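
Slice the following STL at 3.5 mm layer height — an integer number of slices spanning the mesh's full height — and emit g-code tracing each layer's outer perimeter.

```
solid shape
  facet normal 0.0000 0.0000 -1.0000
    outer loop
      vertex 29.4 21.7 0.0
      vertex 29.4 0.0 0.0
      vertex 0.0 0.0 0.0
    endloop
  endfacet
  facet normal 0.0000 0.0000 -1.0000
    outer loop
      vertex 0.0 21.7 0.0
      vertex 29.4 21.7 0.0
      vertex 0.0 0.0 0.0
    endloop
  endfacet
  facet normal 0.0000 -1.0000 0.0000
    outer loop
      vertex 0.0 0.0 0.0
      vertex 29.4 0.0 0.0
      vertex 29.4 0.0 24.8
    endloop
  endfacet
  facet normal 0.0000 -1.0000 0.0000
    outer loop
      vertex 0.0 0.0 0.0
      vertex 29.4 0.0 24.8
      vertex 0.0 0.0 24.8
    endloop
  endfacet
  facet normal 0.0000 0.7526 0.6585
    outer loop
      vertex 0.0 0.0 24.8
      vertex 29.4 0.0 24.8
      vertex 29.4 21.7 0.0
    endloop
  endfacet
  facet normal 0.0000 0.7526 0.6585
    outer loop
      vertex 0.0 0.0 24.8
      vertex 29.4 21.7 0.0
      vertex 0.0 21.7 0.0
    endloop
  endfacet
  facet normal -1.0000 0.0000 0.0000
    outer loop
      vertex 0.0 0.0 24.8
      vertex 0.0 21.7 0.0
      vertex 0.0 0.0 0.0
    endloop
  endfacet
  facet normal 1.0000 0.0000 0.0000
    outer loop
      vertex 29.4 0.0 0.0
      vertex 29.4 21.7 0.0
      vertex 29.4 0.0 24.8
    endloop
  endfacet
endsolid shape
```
; perimeter-only toolpath
G21 ; units = mm
G90 ; absolute positioning
G28 ; home
; layer 1
G0 Z3.5
G0 X0.0 Y0.0
G1 X29.4 Y0.0
G1 X29.4 Y18.6
G1 X0.0 Y18.6
G1 X0.0 Y0.0
; layer 2
G0 Z7.1
G0 X0.0 Y0.0
G1 X29.4 Y0.0
G1 X29.4 Y15.5
G1 X0.0 Y15.5
G1 X0.0 Y0.0
; layer 3
G0 Z10.6
G0 X0.0 Y0.0
G1 X29.4 Y0.0
G1 X29.4 Y12.4
G1 X0.0 Y12.4
G1 X0.0 Y0.0
; layer 4
G0 Z14.2
G0 X0.0 Y0.0
G1 X29.4 Y0.0
G1 X29.4 Y9.3
G1 X0.0 Y9.3
G1 X0.0 Y0.0
; layer 5
G0 Z17.7
G0 X0.0 Y0.0
G1 X29.4 Y0.0
G1 X29.4 Y6.2
G1 X0.0 Y6.2
G1 X0.0 Y0.0
; layer 6
G0 Z21.3
G0 X0.0 Y0.0
G1 X29.4 Y0.0
G1 X29.4 Y3.1
G1 X0.0 Y3.1
G1 X0.0 Y0.0
M2 ; end

The solid is a wedge (ramp): 29.4 × 21.7 mm base, rising to 24.8 mm along the y=0 edge and sloping linearly to z=0 at y=21.7. Slicing at Δz = 3.5 mm — 7 equal slices spanning the solid's height, so layer i sits at z = i·h/7 — gives 6 non-empty perimeters. Each is a 4-segment closed polygon; G0 lifts to the layer z and rapids to the start vertex, then G1 traces the edges. The cross-section shrinks linearly with z (the slice at the apex is degenerate and omitted).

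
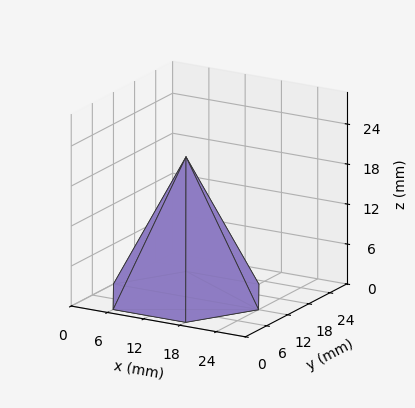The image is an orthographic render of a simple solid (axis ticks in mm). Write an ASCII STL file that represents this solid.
Reading the render: the shape is a regular 6-sided pyramid, base circumscribed radius ≈ 12 mm, apex at z ≈ 21 mm (dimensions read to the nearest mm from the axis ticks). For the STL, each face is triangulated and given an outward normal.

solid part
  facet normal 0.0000 0.0000 -1.0000
    outer loop
      vertex 6.00 22.39 0.00
      vertex 18.00 22.39 0.00
      vertex 24.00 12.00 0.00
    endloop
  endfacet
  facet normal 0.0000 0.0000 -1.0000
    outer loop
      vertex 0.00 12.00 0.00
      vertex 6.00 22.39 0.00
      vertex 24.00 12.00 0.00
    endloop
  endfacet
  facet normal 0.0000 0.0000 -1.0000
    outer loop
      vertex 6.00 1.61 0.00
      vertex 0.00 12.00 0.00
      vertex 24.00 12.00 0.00
    endloop
  endfacet
  facet normal 0.0000 0.0000 -1.0000
    outer loop
      vertex 18.00 1.61 0.00
      vertex 6.00 1.61 0.00
      vertex 24.00 12.00 0.00
    endloop
  endfacet
  facet normal 0.7761 0.4482 0.4435
    outer loop
      vertex 24.00 12.00 0.00
      vertex 18.00 22.39 0.00
      vertex 12.00 12.00 21.00
    endloop
  endfacet
  facet normal 0.0000 0.8963 0.4435
    outer loop
      vertex 18.00 22.39 0.00
      vertex 6.00 22.39 0.00
      vertex 12.00 12.00 21.00
    endloop
  endfacet
  facet normal -0.7761 0.4482 0.4435
    outer loop
      vertex 6.00 22.39 0.00
      vertex 0.00 12.00 0.00
      vertex 12.00 12.00 21.00
    endloop
  endfacet
  facet normal -0.7761 -0.4482 0.4435
    outer loop
      vertex 0.00 12.00 0.00
      vertex 6.00 1.61 0.00
      vertex 12.00 12.00 21.00
    endloop
  endfacet
  facet normal 0.0000 -0.8963 0.4435
    outer loop
      vertex 6.00 1.61 0.00
      vertex 18.00 1.61 0.00
      vertex 12.00 12.00 21.00
    endloop
  endfacet
  facet normal 0.7761 -0.4482 0.4435
    outer loop
      vertex 18.00 1.61 0.00
      vertex 24.00 12.00 0.00
      vertex 12.00 12.00 21.00
    endloop
  endfacet
endsolid part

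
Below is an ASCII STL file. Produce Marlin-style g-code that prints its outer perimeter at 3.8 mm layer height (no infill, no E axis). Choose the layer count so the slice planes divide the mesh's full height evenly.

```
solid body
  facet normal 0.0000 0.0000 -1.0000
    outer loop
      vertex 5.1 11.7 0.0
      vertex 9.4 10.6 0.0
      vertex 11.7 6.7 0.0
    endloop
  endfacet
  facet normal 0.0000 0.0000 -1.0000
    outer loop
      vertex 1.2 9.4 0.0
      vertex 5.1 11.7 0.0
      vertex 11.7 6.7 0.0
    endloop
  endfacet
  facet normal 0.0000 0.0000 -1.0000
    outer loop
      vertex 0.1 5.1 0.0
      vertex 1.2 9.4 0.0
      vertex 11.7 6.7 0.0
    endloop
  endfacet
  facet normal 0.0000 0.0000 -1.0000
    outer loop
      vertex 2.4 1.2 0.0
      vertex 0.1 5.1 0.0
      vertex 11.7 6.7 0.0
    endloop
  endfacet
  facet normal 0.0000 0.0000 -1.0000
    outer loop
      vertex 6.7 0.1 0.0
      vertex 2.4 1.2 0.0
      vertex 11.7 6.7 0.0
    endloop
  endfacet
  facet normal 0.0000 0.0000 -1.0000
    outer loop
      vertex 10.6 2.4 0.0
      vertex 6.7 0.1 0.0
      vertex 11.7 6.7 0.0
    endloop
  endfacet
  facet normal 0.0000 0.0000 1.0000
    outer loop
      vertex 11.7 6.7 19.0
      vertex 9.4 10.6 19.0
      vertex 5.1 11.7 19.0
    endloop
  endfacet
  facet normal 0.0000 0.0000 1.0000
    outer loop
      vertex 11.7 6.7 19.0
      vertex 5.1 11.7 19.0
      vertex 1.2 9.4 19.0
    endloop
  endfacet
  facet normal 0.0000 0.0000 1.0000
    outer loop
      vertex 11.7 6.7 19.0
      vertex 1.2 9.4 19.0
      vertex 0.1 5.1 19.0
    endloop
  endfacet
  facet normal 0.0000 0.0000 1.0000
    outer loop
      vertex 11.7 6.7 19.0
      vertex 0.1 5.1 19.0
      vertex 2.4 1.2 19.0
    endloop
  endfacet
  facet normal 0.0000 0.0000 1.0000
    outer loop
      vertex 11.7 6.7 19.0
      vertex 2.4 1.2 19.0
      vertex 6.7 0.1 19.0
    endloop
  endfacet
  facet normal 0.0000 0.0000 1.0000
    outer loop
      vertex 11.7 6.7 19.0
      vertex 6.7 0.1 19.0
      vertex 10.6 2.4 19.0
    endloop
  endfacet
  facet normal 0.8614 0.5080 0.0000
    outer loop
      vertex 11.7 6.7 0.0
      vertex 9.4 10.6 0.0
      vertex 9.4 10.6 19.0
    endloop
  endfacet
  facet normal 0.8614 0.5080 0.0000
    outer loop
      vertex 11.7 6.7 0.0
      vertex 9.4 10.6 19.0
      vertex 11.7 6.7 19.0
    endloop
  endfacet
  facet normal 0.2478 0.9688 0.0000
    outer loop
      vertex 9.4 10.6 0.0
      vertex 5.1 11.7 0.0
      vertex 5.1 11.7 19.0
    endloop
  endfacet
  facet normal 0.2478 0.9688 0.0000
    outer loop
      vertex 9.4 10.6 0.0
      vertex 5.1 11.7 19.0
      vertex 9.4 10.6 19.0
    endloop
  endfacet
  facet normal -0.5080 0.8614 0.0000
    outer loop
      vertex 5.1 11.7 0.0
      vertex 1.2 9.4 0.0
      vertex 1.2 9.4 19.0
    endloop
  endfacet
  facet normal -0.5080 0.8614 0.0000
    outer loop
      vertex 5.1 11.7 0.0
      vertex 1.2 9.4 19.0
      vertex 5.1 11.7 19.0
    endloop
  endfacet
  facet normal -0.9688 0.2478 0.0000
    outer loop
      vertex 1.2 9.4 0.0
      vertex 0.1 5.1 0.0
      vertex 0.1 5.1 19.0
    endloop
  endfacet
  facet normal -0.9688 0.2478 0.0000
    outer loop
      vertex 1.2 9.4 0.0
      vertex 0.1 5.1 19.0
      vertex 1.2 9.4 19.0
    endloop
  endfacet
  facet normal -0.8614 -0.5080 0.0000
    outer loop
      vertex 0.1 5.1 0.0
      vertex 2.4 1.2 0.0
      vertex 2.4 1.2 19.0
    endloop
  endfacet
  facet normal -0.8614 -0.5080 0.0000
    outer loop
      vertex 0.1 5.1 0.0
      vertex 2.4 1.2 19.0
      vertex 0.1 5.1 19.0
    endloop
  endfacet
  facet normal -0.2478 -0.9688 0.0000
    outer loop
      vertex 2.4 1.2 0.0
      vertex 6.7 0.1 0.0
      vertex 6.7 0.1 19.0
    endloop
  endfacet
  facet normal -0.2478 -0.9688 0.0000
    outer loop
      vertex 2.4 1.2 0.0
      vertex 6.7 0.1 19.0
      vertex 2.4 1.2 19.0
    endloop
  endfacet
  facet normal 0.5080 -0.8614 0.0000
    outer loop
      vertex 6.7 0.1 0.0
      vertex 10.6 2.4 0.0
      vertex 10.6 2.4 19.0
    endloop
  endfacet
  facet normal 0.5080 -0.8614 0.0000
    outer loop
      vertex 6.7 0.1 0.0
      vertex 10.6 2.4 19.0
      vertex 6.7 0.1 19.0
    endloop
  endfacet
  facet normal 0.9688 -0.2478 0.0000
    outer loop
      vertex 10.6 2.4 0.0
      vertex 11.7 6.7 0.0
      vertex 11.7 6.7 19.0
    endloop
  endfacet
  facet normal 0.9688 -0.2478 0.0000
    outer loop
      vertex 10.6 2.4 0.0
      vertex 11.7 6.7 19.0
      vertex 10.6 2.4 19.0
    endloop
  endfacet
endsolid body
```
; perimeter-only toolpath
G21 ; units = mm
G90 ; absolute positioning
G28 ; home
; layer 1
G0 Z3.8
G0 X11.7 Y6.7
G1 X9.4 Y10.6
G1 X5.1 Y11.7
G1 X1.2 Y9.4
G1 X0.1 Y5.1
G1 X2.4 Y1.2
G1 X6.7 Y0.1
G1 X10.6 Y2.4
G1 X11.7 Y6.7
; layer 2
G0 Z7.6
G0 X11.7 Y6.7
G1 X9.4 Y10.6
G1 X5.1 Y11.7
G1 X1.2 Y9.4
G1 X0.1 Y5.1
G1 X2.4 Y1.2
G1 X6.7 Y0.1
G1 X10.6 Y2.4
G1 X11.7 Y6.7
; layer 3
G0 Z11.4
G0 X11.7 Y6.7
G1 X9.4 Y10.6
G1 X5.1 Y11.7
G1 X1.2 Y9.4
G1 X0.1 Y5.1
G1 X2.4 Y1.2
G1 X6.7 Y0.1
G1 X10.6 Y2.4
G1 X11.7 Y6.7
; layer 4
G0 Z15.2
G0 X11.7 Y6.7
G1 X9.4 Y10.6
G1 X5.1 Y11.7
G1 X1.2 Y9.4
G1 X0.1 Y5.1
G1 X2.4 Y1.2
G1 X6.7 Y0.1
G1 X10.6 Y2.4
G1 X11.7 Y6.7
; layer 5
G0 Z19.0
G0 X11.7 Y6.7
G1 X9.4 Y10.6
G1 X5.1 Y11.7
G1 X1.2 Y9.4
G1 X0.1 Y5.1
G1 X2.4 Y1.2
G1 X6.7 Y0.1
G1 X10.6 Y2.4
G1 X11.7 Y6.7
M2 ; end

The solid is a regular 8-sided prism (a cylinder approximated with 8 flat sides), circumscribed radius ≈ 5.9 mm, height ≈ 19 mm. Slicing at Δz = 3.8 mm — 5 equal slices spanning the solid's height, so layer i sits at z = i·h/5 — gives 5 non-empty perimeters. Each is a 8-segment closed polygon; G0 lifts to the layer z and rapids to the start vertex, then G1 traces the edges.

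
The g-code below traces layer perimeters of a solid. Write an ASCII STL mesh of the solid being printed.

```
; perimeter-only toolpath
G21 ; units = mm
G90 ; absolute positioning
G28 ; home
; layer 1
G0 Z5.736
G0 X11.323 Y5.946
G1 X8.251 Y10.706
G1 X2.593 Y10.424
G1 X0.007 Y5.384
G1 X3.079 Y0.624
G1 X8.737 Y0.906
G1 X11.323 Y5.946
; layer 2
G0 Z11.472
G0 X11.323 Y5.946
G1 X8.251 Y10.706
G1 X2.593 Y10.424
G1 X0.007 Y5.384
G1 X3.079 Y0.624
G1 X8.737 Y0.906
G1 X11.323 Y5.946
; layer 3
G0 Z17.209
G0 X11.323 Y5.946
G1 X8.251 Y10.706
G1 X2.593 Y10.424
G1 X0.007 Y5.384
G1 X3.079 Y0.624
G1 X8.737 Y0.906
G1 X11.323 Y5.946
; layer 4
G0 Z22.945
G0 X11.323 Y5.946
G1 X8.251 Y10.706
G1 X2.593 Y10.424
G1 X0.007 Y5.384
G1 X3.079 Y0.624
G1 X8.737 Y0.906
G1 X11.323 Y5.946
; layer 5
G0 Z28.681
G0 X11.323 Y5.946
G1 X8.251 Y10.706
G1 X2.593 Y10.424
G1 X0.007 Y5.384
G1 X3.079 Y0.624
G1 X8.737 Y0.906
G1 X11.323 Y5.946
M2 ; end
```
solid part
  facet normal 0.0000 0.0000 -1.0000
    outer loop
      vertex 2.593 10.424 0.000
      vertex 8.251 10.706 0.000
      vertex 11.323 5.946 0.000
    endloop
  endfacet
  facet normal 0.0000 0.0000 -1.0000
    outer loop
      vertex 0.007 5.384 0.000
      vertex 2.593 10.424 0.000
      vertex 11.323 5.946 0.000
    endloop
  endfacet
  facet normal 0.0000 0.0000 -1.0000
    outer loop
      vertex 3.079 0.624 0.000
      vertex 0.007 5.384 0.000
      vertex 11.323 5.946 0.000
    endloop
  endfacet
  facet normal 0.0000 0.0000 -1.0000
    outer loop
      vertex 8.737 0.906 0.000
      vertex 3.079 0.624 0.000
      vertex 11.323 5.946 0.000
    endloop
  endfacet
  facet normal 0.0000 0.0000 1.0000
    outer loop
      vertex 11.323 5.946 28.681
      vertex 8.251 10.706 28.681
      vertex 2.593 10.424 28.681
    endloop
  endfacet
  facet normal 0.0000 0.0000 1.0000
    outer loop
      vertex 11.323 5.946 28.681
      vertex 2.593 10.424 28.681
      vertex 0.007 5.384 28.681
    endloop
  endfacet
  facet normal 0.0000 0.0000 1.0000
    outer loop
      vertex 11.323 5.946 28.681
      vertex 0.007 5.384 28.681
      vertex 3.079 0.624 28.681
    endloop
  endfacet
  facet normal 0.0000 0.0000 1.0000
    outer loop
      vertex 11.323 5.946 28.681
      vertex 3.079 0.624 28.681
      vertex 8.737 0.906 28.681
    endloop
  endfacet
  facet normal 0.8402 0.5423 0.0000
    outer loop
      vertex 11.323 5.946 0.000
      vertex 8.251 10.706 0.000
      vertex 8.251 10.706 28.681
    endloop
  endfacet
  facet normal 0.8402 0.5423 0.0000
    outer loop
      vertex 11.323 5.946 0.000
      vertex 8.251 10.706 28.681
      vertex 11.323 5.946 28.681
    endloop
  endfacet
  facet normal -0.0498 0.9988 0.0000
    outer loop
      vertex 8.251 10.706 0.000
      vertex 2.593 10.424 0.000
      vertex 2.593 10.424 28.681
    endloop
  endfacet
  facet normal -0.0498 0.9988 0.0000
    outer loop
      vertex 8.251 10.706 0.000
      vertex 2.593 10.424 28.681
      vertex 8.251 10.706 28.681
    endloop
  endfacet
  facet normal -0.8897 0.4565 0.0000
    outer loop
      vertex 2.593 10.424 0.000
      vertex 0.007 5.384 0.000
      vertex 0.007 5.384 28.681
    endloop
  endfacet
  facet normal -0.8897 0.4565 0.0000
    outer loop
      vertex 2.593 10.424 0.000
      vertex 0.007 5.384 28.681
      vertex 2.593 10.424 28.681
    endloop
  endfacet
  facet normal -0.8402 -0.5423 0.0000
    outer loop
      vertex 0.007 5.384 0.000
      vertex 3.079 0.624 0.000
      vertex 3.079 0.624 28.681
    endloop
  endfacet
  facet normal -0.8402 -0.5423 0.0000
    outer loop
      vertex 0.007 5.384 0.000
      vertex 3.079 0.624 28.681
      vertex 0.007 5.384 28.681
    endloop
  endfacet
  facet normal 0.0498 -0.9988 0.0000
    outer loop
      vertex 3.079 0.624 0.000
      vertex 8.737 0.906 0.000
      vertex 8.737 0.906 28.681
    endloop
  endfacet
  facet normal 0.0498 -0.9988 0.0000
    outer loop
      vertex 3.079 0.624 0.000
      vertex 8.737 0.906 28.681
      vertex 3.079 0.624 28.681
    endloop
  endfacet
  facet normal 0.8897 -0.4565 0.0000
    outer loop
      vertex 8.737 0.906 0.000
      vertex 11.323 5.946 0.000
      vertex 11.323 5.946 28.681
    endloop
  endfacet
  facet normal 0.8897 -0.4565 0.0000
    outer loop
      vertex 8.737 0.906 0.000
      vertex 11.323 5.946 28.681
      vertex 8.737 0.906 28.681
    endloop
  endfacet
endsolid part

The G0 Z moves step by Δz≈5.736 mm. Every layer's G1 loop is the same polygon, so the solid is a straight extrusion of it from z=0 to z≈28.7. Closing with flat bottom and top caps and triangulating gives 20 facets — a regular 6-sided prism (a cylinder approximated with 6 flat sides), circumscribed radius ≈ 5.67 mm, height ≈ 28.7 mm.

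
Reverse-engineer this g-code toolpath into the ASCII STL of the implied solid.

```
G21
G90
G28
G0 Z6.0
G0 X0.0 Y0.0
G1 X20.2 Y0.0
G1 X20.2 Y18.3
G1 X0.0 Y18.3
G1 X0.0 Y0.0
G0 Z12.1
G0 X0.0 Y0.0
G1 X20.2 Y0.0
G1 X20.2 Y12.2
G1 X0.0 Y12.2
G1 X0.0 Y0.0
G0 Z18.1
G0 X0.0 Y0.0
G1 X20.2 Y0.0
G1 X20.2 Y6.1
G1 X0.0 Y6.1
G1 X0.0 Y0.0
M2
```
solid part
  facet normal 0.0000 0.0000 -1.0000
    outer loop
      vertex 20.2 24.4 0.0
      vertex 20.2 0.0 0.0
      vertex 0.0 0.0 0.0
    endloop
  endfacet
  facet normal 0.0000 0.0000 -1.0000
    outer loop
      vertex 0.0 24.4 0.0
      vertex 20.2 24.4 0.0
      vertex 0.0 0.0 0.0
    endloop
  endfacet
  facet normal 0.0000 -1.0000 0.0000
    outer loop
      vertex 0.0 0.0 0.0
      vertex 20.2 0.0 0.0
      vertex 20.2 0.0 24.2
    endloop
  endfacet
  facet normal 0.0000 -1.0000 0.0000
    outer loop
      vertex 0.0 0.0 0.0
      vertex 20.2 0.0 24.2
      vertex 0.0 0.0 24.2
    endloop
  endfacet
  facet normal 0.0000 0.7042 0.7100
    outer loop
      vertex 0.0 0.0 24.2
      vertex 20.2 0.0 24.2
      vertex 20.2 24.4 0.0
    endloop
  endfacet
  facet normal 0.0000 0.7042 0.7100
    outer loop
      vertex 0.0 0.0 24.2
      vertex 20.2 24.4 0.0
      vertex 0.0 24.4 0.0
    endloop
  endfacet
  facet normal -1.0000 0.0000 0.0000
    outer loop
      vertex 0.0 0.0 24.2
      vertex 0.0 24.4 0.0
      vertex 0.0 0.0 0.0
    endloop
  endfacet
  facet normal 1.0000 0.0000 0.0000
    outer loop
      vertex 20.2 0.0 0.0
      vertex 20.2 24.4 0.0
      vertex 20.2 0.0 24.2
    endloop
  endfacet
endsolid part

The G0 Z moves step by Δz≈6.0 mm. The G1 loops shrink linearly with z, so the solid tapers from its base footprint up to z≈24.2. Closing with a flat bottom cap and the tapered top and triangulating gives 8 facets — a wedge (ramp): 20.2 × 24.4 mm base, rising to 24.2 mm along the y=0 edge and sloping linearly to z=0 at y=24.4.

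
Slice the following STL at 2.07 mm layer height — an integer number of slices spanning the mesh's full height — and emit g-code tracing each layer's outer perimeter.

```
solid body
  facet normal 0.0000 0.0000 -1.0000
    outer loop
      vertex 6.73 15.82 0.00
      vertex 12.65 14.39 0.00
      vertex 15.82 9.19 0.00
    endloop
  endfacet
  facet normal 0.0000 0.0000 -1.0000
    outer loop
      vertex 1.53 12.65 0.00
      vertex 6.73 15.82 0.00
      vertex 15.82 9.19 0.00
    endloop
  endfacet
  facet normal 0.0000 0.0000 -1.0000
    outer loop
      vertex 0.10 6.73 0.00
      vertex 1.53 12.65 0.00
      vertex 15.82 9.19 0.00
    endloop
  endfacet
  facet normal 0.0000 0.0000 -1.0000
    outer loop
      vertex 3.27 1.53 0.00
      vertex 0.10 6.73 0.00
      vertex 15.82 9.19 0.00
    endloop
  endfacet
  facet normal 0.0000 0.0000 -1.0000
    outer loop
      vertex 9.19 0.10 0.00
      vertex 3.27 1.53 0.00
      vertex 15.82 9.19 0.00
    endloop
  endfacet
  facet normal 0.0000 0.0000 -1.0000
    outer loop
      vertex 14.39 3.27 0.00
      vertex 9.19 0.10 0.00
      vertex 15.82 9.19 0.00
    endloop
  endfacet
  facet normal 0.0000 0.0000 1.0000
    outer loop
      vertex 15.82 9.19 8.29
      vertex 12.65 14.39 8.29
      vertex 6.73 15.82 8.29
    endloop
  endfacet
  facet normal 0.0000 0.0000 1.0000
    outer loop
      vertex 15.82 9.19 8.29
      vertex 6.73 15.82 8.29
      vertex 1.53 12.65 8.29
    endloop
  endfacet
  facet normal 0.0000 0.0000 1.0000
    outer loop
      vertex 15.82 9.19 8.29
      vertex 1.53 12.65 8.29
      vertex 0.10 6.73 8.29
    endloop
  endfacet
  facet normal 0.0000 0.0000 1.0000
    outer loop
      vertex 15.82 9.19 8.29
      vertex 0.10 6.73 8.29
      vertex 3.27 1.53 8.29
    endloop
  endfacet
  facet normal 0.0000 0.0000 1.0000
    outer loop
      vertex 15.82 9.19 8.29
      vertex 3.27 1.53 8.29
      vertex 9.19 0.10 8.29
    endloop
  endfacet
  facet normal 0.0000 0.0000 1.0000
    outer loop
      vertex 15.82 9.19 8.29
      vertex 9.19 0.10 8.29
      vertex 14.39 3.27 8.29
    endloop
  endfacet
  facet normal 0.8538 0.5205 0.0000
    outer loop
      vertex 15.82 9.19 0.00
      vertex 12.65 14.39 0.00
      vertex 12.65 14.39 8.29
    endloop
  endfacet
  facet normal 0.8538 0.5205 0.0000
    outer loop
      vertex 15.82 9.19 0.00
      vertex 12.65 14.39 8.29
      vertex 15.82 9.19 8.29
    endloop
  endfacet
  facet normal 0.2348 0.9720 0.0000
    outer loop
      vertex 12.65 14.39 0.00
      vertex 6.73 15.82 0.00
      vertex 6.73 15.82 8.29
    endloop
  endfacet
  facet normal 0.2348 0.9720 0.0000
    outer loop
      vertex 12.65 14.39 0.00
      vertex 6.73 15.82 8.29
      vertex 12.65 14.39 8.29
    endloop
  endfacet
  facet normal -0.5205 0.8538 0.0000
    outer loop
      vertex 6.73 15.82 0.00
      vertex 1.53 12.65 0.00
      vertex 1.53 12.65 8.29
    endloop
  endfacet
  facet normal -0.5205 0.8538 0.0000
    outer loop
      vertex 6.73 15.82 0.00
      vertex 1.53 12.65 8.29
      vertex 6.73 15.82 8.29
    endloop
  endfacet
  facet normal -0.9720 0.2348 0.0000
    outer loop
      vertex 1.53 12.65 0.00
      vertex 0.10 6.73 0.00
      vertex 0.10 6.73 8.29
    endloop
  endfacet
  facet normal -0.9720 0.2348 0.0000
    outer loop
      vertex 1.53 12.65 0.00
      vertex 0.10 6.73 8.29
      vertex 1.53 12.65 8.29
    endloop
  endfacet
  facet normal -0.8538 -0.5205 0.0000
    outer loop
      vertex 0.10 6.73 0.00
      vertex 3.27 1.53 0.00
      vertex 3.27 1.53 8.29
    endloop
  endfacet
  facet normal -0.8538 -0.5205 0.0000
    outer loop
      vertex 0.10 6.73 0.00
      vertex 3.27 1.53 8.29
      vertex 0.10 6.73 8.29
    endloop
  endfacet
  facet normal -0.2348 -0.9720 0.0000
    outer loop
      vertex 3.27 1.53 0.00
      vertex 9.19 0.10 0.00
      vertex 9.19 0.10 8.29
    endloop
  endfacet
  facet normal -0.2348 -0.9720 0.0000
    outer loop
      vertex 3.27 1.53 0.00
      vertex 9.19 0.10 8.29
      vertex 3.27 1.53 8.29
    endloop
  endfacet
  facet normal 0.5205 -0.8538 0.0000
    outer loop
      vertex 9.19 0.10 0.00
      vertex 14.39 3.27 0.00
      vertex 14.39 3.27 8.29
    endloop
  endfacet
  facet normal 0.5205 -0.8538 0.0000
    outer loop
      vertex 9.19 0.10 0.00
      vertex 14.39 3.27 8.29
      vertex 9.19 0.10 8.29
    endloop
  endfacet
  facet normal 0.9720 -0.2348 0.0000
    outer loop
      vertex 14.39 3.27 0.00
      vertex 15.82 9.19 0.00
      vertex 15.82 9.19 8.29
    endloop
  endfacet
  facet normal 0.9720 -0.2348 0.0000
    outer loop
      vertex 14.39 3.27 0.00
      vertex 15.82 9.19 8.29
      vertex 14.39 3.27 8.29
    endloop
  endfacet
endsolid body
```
; perimeter-only toolpath
G21 ; units = mm
G90 ; absolute positioning
G28 ; home
; layer 1
G0 Z2.07
G0 X15.82 Y9.19
G1 X12.65 Y14.39
G1 X6.73 Y15.82
G1 X1.53 Y12.65
G1 X0.10 Y6.73
G1 X3.27 Y1.53
G1 X9.19 Y0.10
G1 X14.39 Y3.27
G1 X15.82 Y9.19
; layer 2
G0 Z4.14
G0 X15.82 Y9.19
G1 X12.65 Y14.39
G1 X6.73 Y15.82
G1 X1.53 Y12.65
G1 X0.10 Y6.73
G1 X3.27 Y1.53
G1 X9.19 Y0.10
G1 X14.39 Y3.27
G1 X15.82 Y9.19
; layer 3
G0 Z6.22
G0 X15.82 Y9.19
G1 X12.65 Y14.39
G1 X6.73 Y15.82
G1 X1.53 Y12.65
G1 X0.10 Y6.73
G1 X3.27 Y1.53
G1 X9.19 Y0.10
G1 X14.39 Y3.27
G1 X15.82 Y9.19
; layer 4
G0 Z8.29
G0 X15.82 Y9.19
G1 X12.65 Y14.39
G1 X6.73 Y15.82
G1 X1.53 Y12.65
G1 X0.10 Y6.73
G1 X3.27 Y1.53
G1 X9.19 Y0.10
G1 X14.39 Y3.27
G1 X15.82 Y9.19
M2 ; end

The solid is a regular 8-sided prism (a cylinder approximated with 8 flat sides), circumscribed radius ≈ 7.96 mm, height ≈ 8.29 mm. Slicing at Δz = 2.07 mm — 4 equal slices spanning the solid's height, so layer i sits at z = i·h/4 — gives 4 non-empty perimeters. Each is a 8-segment closed polygon; G0 lifts to the layer z and rapids to the start vertex, then G1 traces the edges.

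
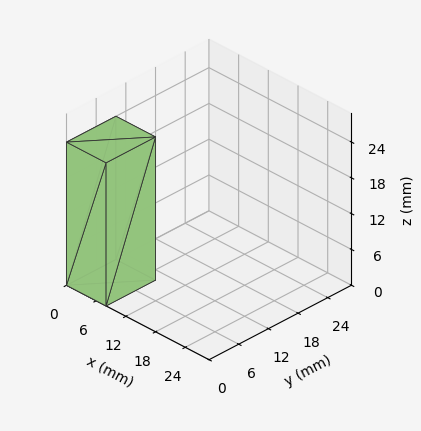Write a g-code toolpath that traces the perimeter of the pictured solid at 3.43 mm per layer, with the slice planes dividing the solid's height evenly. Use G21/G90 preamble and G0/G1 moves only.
Reading the render: the shape is a rectangular box, roughly 8 × 10 mm footprint and 24 mm tall (dimensions read to the nearest mm from the axis ticks). For the g-code, the solid's height is divided into equal slices at the stated Δz and each level perimeter traced with G1 moves after a G0 lift.

; perimeter-only toolpath
G21 ; units = mm
G90 ; absolute positioning
G28 ; home
; layer 1
G0 Z3.43
G0 X0.00 Y0.00
G1 X8.00 Y0.00
G1 X8.00 Y10.00
G1 X0.00 Y10.00
G1 X0.00 Y0.00
; layer 2
G0 Z6.86
G0 X0.00 Y0.00
G1 X8.00 Y0.00
G1 X8.00 Y10.00
G1 X0.00 Y10.00
G1 X0.00 Y0.00
; layer 3
G0 Z10.29
G0 X0.00 Y0.00
G1 X8.00 Y0.00
G1 X8.00 Y10.00
G1 X0.00 Y10.00
G1 X0.00 Y0.00
; layer 4
G0 Z13.71
G0 X0.00 Y0.00
G1 X8.00 Y0.00
G1 X8.00 Y10.00
G1 X0.00 Y10.00
G1 X0.00 Y0.00
; layer 5
G0 Z17.14
G0 X0.00 Y0.00
G1 X8.00 Y0.00
G1 X8.00 Y10.00
G1 X0.00 Y10.00
G1 X0.00 Y0.00
; layer 6
G0 Z20.57
G0 X0.00 Y0.00
G1 X8.00 Y0.00
G1 X8.00 Y10.00
G1 X0.00 Y10.00
G1 X0.00 Y0.00
; layer 7
G0 Z24.00
G0 X0.00 Y0.00
G1 X8.00 Y0.00
G1 X8.00 Y10.00
G1 X0.00 Y10.00
G1 X0.00 Y0.00
M2 ; end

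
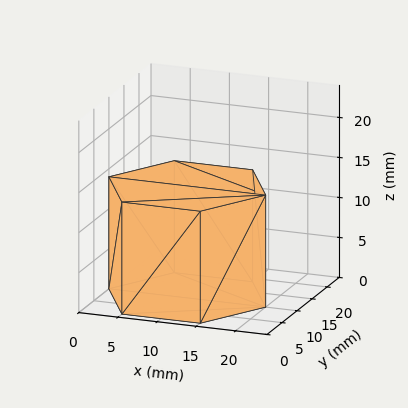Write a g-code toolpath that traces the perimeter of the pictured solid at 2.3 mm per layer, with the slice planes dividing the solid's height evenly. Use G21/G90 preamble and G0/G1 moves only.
Reading the render: the shape is a regular 6-sided prism (a cylinder approximated with 6 flat sides), circumscribed radius ≈ 10 mm, height ≈ 14 mm (dimensions read to the nearest mm from the axis ticks). For the g-code, the solid's height is divided into equal slices at the stated Δz and each level perimeter traced with G1 moves after a G0 lift.

; perimeter-only toolpath
G21 ; units = mm
G90 ; absolute positioning
G28 ; home
; layer 1
G0 Z2.3
G0 X20.0 Y10.0
G1 X15.0 Y18.7
G1 X5.0 Y18.7
G1 X0.0 Y10.0
G1 X5.0 Y1.3
G1 X15.0 Y1.3
G1 X20.0 Y10.0
; layer 2
G0 Z4.7
G0 X20.0 Y10.0
G1 X15.0 Y18.7
G1 X5.0 Y18.7
G1 X0.0 Y10.0
G1 X5.0 Y1.3
G1 X15.0 Y1.3
G1 X20.0 Y10.0
; layer 3
G0 Z7.0
G0 X20.0 Y10.0
G1 X15.0 Y18.7
G1 X5.0 Y18.7
G1 X0.0 Y10.0
G1 X5.0 Y1.3
G1 X15.0 Y1.3
G1 X20.0 Y10.0
; layer 4
G0 Z9.3
G0 X20.0 Y10.0
G1 X15.0 Y18.7
G1 X5.0 Y18.7
G1 X0.0 Y10.0
G1 X5.0 Y1.3
G1 X15.0 Y1.3
G1 X20.0 Y10.0
; layer 5
G0 Z11.7
G0 X20.0 Y10.0
G1 X15.0 Y18.7
G1 X5.0 Y18.7
G1 X0.0 Y10.0
G1 X5.0 Y1.3
G1 X15.0 Y1.3
G1 X20.0 Y10.0
; layer 6
G0 Z14.0
G0 X20.0 Y10.0
G1 X15.0 Y18.7
G1 X5.0 Y18.7
G1 X0.0 Y10.0
G1 X5.0 Y1.3
G1 X15.0 Y1.3
G1 X20.0 Y10.0
M2 ; end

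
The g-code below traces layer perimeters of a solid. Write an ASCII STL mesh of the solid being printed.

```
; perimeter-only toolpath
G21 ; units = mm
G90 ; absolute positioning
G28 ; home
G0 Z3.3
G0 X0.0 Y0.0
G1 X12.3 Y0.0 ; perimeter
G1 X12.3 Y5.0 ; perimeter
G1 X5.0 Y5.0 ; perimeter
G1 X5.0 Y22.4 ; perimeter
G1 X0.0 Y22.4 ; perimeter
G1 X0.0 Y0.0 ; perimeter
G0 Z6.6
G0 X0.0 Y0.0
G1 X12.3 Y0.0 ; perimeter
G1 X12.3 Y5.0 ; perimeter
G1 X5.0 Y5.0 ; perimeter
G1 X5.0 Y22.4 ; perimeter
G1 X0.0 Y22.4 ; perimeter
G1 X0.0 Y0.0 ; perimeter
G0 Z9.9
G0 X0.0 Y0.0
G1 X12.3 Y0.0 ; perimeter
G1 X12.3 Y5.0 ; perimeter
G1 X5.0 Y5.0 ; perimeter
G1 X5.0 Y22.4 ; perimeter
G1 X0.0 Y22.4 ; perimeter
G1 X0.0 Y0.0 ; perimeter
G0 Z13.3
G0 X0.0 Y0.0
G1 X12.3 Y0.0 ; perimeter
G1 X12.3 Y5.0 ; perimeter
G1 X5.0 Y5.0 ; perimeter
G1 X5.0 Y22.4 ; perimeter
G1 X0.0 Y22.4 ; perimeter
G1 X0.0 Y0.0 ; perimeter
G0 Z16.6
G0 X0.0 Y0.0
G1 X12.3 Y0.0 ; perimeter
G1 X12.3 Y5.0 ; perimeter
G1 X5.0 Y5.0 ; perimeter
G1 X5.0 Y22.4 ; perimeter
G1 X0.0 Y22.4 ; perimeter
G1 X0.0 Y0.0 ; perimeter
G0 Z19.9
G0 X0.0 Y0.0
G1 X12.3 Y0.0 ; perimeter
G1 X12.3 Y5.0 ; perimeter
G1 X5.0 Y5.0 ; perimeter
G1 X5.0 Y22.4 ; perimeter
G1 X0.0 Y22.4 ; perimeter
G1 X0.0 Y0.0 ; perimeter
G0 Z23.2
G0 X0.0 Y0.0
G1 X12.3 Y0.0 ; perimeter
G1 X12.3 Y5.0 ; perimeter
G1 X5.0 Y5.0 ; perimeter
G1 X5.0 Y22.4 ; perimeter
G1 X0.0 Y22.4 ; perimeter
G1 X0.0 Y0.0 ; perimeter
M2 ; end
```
solid part
  facet normal 0.0000 0.0000 -1.0000
    outer loop
      vertex 12.3 5.0 0.0
      vertex 12.3 0.0 0.0
      vertex 0.0 0.0 0.0
    endloop
  endfacet
  facet normal 0.0000 0.0000 -1.0000
    outer loop
      vertex 5.0 5.0 0.0
      vertex 12.3 5.0 0.0
      vertex 0.0 0.0 0.0
    endloop
  endfacet
  facet normal 0.0000 0.0000 -1.0000
    outer loop
      vertex 5.0 22.4 0.0
      vertex 5.0 5.0 0.0
      vertex 0.0 0.0 0.0
    endloop
  endfacet
  facet normal 0.0000 0.0000 -1.0000
    outer loop
      vertex 0.0 22.4 0.0
      vertex 5.0 22.4 0.0
      vertex 0.0 0.0 0.0
    endloop
  endfacet
  facet normal 0.0000 0.0000 1.0000
    outer loop
      vertex 0.0 0.0 23.2
      vertex 12.3 0.0 23.2
      vertex 12.3 5.0 23.2
    endloop
  endfacet
  facet normal 0.0000 0.0000 1.0000
    outer loop
      vertex 0.0 0.0 23.2
      vertex 12.3 5.0 23.2
      vertex 5.0 5.0 23.2
    endloop
  endfacet
  facet normal 0.0000 0.0000 1.0000
    outer loop
      vertex 0.0 0.0 23.2
      vertex 5.0 5.0 23.2
      vertex 5.0 22.4 23.2
    endloop
  endfacet
  facet normal 0.0000 0.0000 1.0000
    outer loop
      vertex 0.0 0.0 23.2
      vertex 5.0 22.4 23.2
      vertex 0.0 22.4 23.2
    endloop
  endfacet
  facet normal 0.0000 -1.0000 0.0000
    outer loop
      vertex 0.0 0.0 0.0
      vertex 12.3 0.0 0.0
      vertex 12.3 0.0 23.2
    endloop
  endfacet
  facet normal 0.0000 -1.0000 0.0000
    outer loop
      vertex 0.0 0.0 0.0
      vertex 12.3 0.0 23.2
      vertex 0.0 0.0 23.2
    endloop
  endfacet
  facet normal 1.0000 0.0000 0.0000
    outer loop
      vertex 12.3 0.0 0.0
      vertex 12.3 5.0 0.0
      vertex 12.3 5.0 23.2
    endloop
  endfacet
  facet normal 1.0000 0.0000 0.0000
    outer loop
      vertex 12.3 0.0 0.0
      vertex 12.3 5.0 23.2
      vertex 12.3 0.0 23.2
    endloop
  endfacet
  facet normal 0.0000 1.0000 0.0000
    outer loop
      vertex 12.3 5.0 0.0
      vertex 5.0 5.0 0.0
      vertex 5.0 5.0 23.2
    endloop
  endfacet
  facet normal 0.0000 1.0000 0.0000
    outer loop
      vertex 12.3 5.0 0.0
      vertex 5.0 5.0 23.2
      vertex 12.3 5.0 23.2
    endloop
  endfacet
  facet normal 1.0000 0.0000 0.0000
    outer loop
      vertex 5.0 5.0 0.0
      vertex 5.0 22.4 0.0
      vertex 5.0 22.4 23.2
    endloop
  endfacet
  facet normal 1.0000 0.0000 0.0000
    outer loop
      vertex 5.0 5.0 0.0
      vertex 5.0 22.4 23.2
      vertex 5.0 5.0 23.2
    endloop
  endfacet
  facet normal 0.0000 1.0000 0.0000
    outer loop
      vertex 5.0 22.4 0.0
      vertex 0.0 22.4 0.0
      vertex 0.0 22.4 23.2
    endloop
  endfacet
  facet normal 0.0000 1.0000 0.0000
    outer loop
      vertex 5.0 22.4 0.0
      vertex 0.0 22.4 23.2
      vertex 5.0 22.4 23.2
    endloop
  endfacet
  facet normal -1.0000 0.0000 0.0000
    outer loop
      vertex 0.0 22.4 0.0
      vertex 0.0 0.0 0.0
      vertex 0.0 0.0 23.2
    endloop
  endfacet
  facet normal -1.0000 0.0000 0.0000
    outer loop
      vertex 0.0 22.4 0.0
      vertex 0.0 0.0 23.2
      vertex 0.0 22.4 23.2
    endloop
  endfacet
endsolid part

The G0 Z moves step by Δz≈3.3 mm. Every layer's G1 loop is the same polygon, so the solid is a straight extrusion of it from z=0 to z≈23.2. Closing with flat bottom and top caps and triangulating gives 20 facets — an L-shaped prism: outer 12.3 × 22.4 mm, arm thicknesses ≈ 5 mm (horizontal) and 5 mm (vertical), extruded 23.2 mm in z.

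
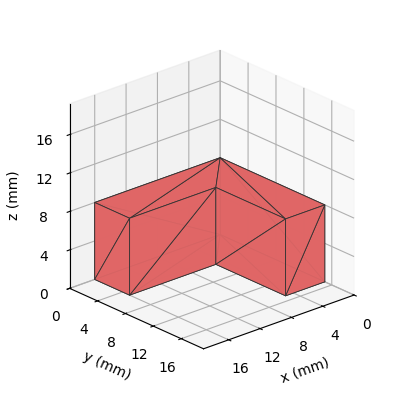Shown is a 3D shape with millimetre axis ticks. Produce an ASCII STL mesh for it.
Reading the render: the shape is an L-shaped prism: outer 16 × 15 mm, arm thicknesses ≈ 5 mm (horizontal) and 5 mm (vertical), extruded 8 mm in z (dimensions read to the nearest mm from the axis ticks). For the STL, each face is triangulated and given an outward normal.

solid part
  facet normal 0.0000 0.0000 -1.0000
    outer loop
      vertex 16.0 5.0 0.0
      vertex 16.0 0.0 0.0
      vertex 0.0 0.0 0.0
    endloop
  endfacet
  facet normal 0.0000 0.0000 -1.0000
    outer loop
      vertex 5.0 5.0 0.0
      vertex 16.0 5.0 0.0
      vertex 0.0 0.0 0.0
    endloop
  endfacet
  facet normal 0.0000 0.0000 -1.0000
    outer loop
      vertex 5.0 15.0 0.0
      vertex 5.0 5.0 0.0
      vertex 0.0 0.0 0.0
    endloop
  endfacet
  facet normal 0.0000 0.0000 -1.0000
    outer loop
      vertex 0.0 15.0 0.0
      vertex 5.0 15.0 0.0
      vertex 0.0 0.0 0.0
    endloop
  endfacet
  facet normal 0.0000 0.0000 1.0000
    outer loop
      vertex 0.0 0.0 8.0
      vertex 16.0 0.0 8.0
      vertex 16.0 5.0 8.0
    endloop
  endfacet
  facet normal 0.0000 0.0000 1.0000
    outer loop
      vertex 0.0 0.0 8.0
      vertex 16.0 5.0 8.0
      vertex 5.0 5.0 8.0
    endloop
  endfacet
  facet normal 0.0000 0.0000 1.0000
    outer loop
      vertex 0.0 0.0 8.0
      vertex 5.0 5.0 8.0
      vertex 5.0 15.0 8.0
    endloop
  endfacet
  facet normal 0.0000 0.0000 1.0000
    outer loop
      vertex 0.0 0.0 8.0
      vertex 5.0 15.0 8.0
      vertex 0.0 15.0 8.0
    endloop
  endfacet
  facet normal 0.0000 -1.0000 0.0000
    outer loop
      vertex 0.0 0.0 0.0
      vertex 16.0 0.0 0.0
      vertex 16.0 0.0 8.0
    endloop
  endfacet
  facet normal 0.0000 -1.0000 0.0000
    outer loop
      vertex 0.0 0.0 0.0
      vertex 16.0 0.0 8.0
      vertex 0.0 0.0 8.0
    endloop
  endfacet
  facet normal 1.0000 0.0000 0.0000
    outer loop
      vertex 16.0 0.0 0.0
      vertex 16.0 5.0 0.0
      vertex 16.0 5.0 8.0
    endloop
  endfacet
  facet normal 1.0000 0.0000 0.0000
    outer loop
      vertex 16.0 0.0 0.0
      vertex 16.0 5.0 8.0
      vertex 16.0 0.0 8.0
    endloop
  endfacet
  facet normal 0.0000 1.0000 0.0000
    outer loop
      vertex 16.0 5.0 0.0
      vertex 5.0 5.0 0.0
      vertex 5.0 5.0 8.0
    endloop
  endfacet
  facet normal 0.0000 1.0000 0.0000
    outer loop
      vertex 16.0 5.0 0.0
      vertex 5.0 5.0 8.0
      vertex 16.0 5.0 8.0
    endloop
  endfacet
  facet normal 1.0000 0.0000 0.0000
    outer loop
      vertex 5.0 5.0 0.0
      vertex 5.0 15.0 0.0
      vertex 5.0 15.0 8.0
    endloop
  endfacet
  facet normal 1.0000 0.0000 0.0000
    outer loop
      vertex 5.0 5.0 0.0
      vertex 5.0 15.0 8.0
      vertex 5.0 5.0 8.0
    endloop
  endfacet
  facet normal 0.0000 1.0000 0.0000
    outer loop
      vertex 5.0 15.0 0.0
      vertex 0.0 15.0 0.0
      vertex 0.0 15.0 8.0
    endloop
  endfacet
  facet normal 0.0000 1.0000 0.0000
    outer loop
      vertex 5.0 15.0 0.0
      vertex 0.0 15.0 8.0
      vertex 5.0 15.0 8.0
    endloop
  endfacet
  facet normal -1.0000 0.0000 0.0000
    outer loop
      vertex 0.0 15.0 0.0
      vertex 0.0 0.0 0.0
      vertex 0.0 0.0 8.0
    endloop
  endfacet
  facet normal -1.0000 0.0000 0.0000
    outer loop
      vertex 0.0 15.0 0.0
      vertex 0.0 0.0 8.0
      vertex 0.0 15.0 8.0
    endloop
  endfacet
endsolid part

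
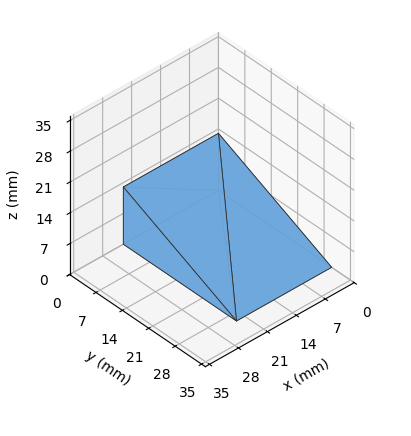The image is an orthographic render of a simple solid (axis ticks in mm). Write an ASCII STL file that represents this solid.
Reading the render: the shape is a wedge (ramp): 23 × 30 mm base, rising to 13 mm along the y=0 edge and sloping linearly to z=0 at y=30 (dimensions read to the nearest mm from the axis ticks). For the STL, each face is triangulated and given an outward normal.

solid part
  facet normal 0.0000 0.0000 -1.0000
    outer loop
      vertex 23.000 30.000 0.000
      vertex 23.000 0.000 0.000
      vertex 0.000 0.000 0.000
    endloop
  endfacet
  facet normal 0.0000 0.0000 -1.0000
    outer loop
      vertex 0.000 30.000 0.000
      vertex 23.000 30.000 0.000
      vertex 0.000 0.000 0.000
    endloop
  endfacet
  facet normal 0.0000 -1.0000 0.0000
    outer loop
      vertex 0.000 0.000 0.000
      vertex 23.000 0.000 0.000
      vertex 23.000 0.000 13.000
    endloop
  endfacet
  facet normal 0.0000 -1.0000 0.0000
    outer loop
      vertex 0.000 0.000 0.000
      vertex 23.000 0.000 13.000
      vertex 0.000 0.000 13.000
    endloop
  endfacet
  facet normal 0.0000 0.3976 0.9176
    outer loop
      vertex 0.000 0.000 13.000
      vertex 23.000 0.000 13.000
      vertex 23.000 30.000 0.000
    endloop
  endfacet
  facet normal 0.0000 0.3976 0.9176
    outer loop
      vertex 0.000 0.000 13.000
      vertex 23.000 30.000 0.000
      vertex 0.000 30.000 0.000
    endloop
  endfacet
  facet normal -1.0000 0.0000 0.0000
    outer loop
      vertex 0.000 0.000 13.000
      vertex 0.000 30.000 0.000
      vertex 0.000 0.000 0.000
    endloop
  endfacet
  facet normal 1.0000 0.0000 0.0000
    outer loop
      vertex 23.000 0.000 0.000
      vertex 23.000 30.000 0.000
      vertex 23.000 0.000 13.000
    endloop
  endfacet
endsolid part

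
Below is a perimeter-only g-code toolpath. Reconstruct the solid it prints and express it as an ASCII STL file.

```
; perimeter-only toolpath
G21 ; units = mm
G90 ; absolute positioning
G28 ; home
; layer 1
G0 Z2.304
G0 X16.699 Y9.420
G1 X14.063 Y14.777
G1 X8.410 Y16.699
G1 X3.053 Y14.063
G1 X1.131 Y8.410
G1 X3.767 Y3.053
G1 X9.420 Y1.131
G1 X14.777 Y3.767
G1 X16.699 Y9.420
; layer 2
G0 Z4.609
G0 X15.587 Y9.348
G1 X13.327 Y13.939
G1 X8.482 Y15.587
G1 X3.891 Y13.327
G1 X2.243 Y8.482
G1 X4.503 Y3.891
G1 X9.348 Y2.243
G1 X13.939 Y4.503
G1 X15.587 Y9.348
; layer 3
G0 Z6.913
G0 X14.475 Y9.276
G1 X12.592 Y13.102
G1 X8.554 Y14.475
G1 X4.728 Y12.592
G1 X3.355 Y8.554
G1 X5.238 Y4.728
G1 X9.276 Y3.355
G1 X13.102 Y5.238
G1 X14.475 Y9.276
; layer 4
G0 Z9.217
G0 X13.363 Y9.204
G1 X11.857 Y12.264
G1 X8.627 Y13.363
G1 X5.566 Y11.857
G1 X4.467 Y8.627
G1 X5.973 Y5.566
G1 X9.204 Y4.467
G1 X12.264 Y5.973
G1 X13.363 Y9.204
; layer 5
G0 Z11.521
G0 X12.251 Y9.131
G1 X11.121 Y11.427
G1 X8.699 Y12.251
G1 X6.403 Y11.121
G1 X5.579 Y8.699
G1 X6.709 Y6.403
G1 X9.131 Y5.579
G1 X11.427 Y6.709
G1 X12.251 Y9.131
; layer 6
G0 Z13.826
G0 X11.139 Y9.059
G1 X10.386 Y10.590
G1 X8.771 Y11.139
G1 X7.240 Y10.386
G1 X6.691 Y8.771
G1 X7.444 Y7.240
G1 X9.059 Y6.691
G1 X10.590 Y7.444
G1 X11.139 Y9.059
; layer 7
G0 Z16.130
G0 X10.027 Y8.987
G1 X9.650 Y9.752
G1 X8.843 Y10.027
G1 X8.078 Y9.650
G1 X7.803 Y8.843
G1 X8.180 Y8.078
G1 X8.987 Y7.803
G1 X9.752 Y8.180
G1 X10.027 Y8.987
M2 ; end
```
solid part
  facet normal 0.0000 0.0000 -1.0000
    outer loop
      vertex 8.338 17.811 0.000
      vertex 14.798 15.614 0.000
      vertex 17.811 9.492 0.000
    endloop
  endfacet
  facet normal 0.0000 0.0000 -1.0000
    outer loop
      vertex 2.216 14.798 0.000
      vertex 8.338 17.811 0.000
      vertex 17.811 9.492 0.000
    endloop
  endfacet
  facet normal 0.0000 0.0000 -1.0000
    outer loop
      vertex 0.019 8.338 0.000
      vertex 2.216 14.798 0.000
      vertex 17.811 9.492 0.000
    endloop
  endfacet
  facet normal 0.0000 0.0000 -1.0000
    outer loop
      vertex 3.032 2.216 0.000
      vertex 0.019 8.338 0.000
      vertex 17.811 9.492 0.000
    endloop
  endfacet
  facet normal 0.0000 0.0000 -1.0000
    outer loop
      vertex 9.492 0.019 0.000
      vertex 3.032 2.216 0.000
      vertex 17.811 9.492 0.000
    endloop
  endfacet
  facet normal 0.0000 0.0000 -1.0000
    outer loop
      vertex 15.614 3.032 0.000
      vertex 9.492 0.019 0.000
      vertex 17.811 9.492 0.000
    endloop
  endfacet
  facet normal 0.8192 0.4032 0.4079
    outer loop
      vertex 17.811 9.492 0.000
      vertex 14.798 15.614 0.000
      vertex 8.915 8.915 18.434
    endloop
  endfacet
  facet normal 0.2940 0.8644 0.4079
    outer loop
      vertex 14.798 15.614 0.000
      vertex 8.338 17.811 0.000
      vertex 8.915 8.915 18.434
    endloop
  endfacet
  facet normal -0.4032 0.8192 0.4079
    outer loop
      vertex 8.338 17.811 0.000
      vertex 2.216 14.798 0.000
      vertex 8.915 8.915 18.434
    endloop
  endfacet
  facet normal -0.8644 0.2940 0.4079
    outer loop
      vertex 2.216 14.798 0.000
      vertex 0.019 8.338 0.000
      vertex 8.915 8.915 18.434
    endloop
  endfacet
  facet normal -0.8192 -0.4032 0.4079
    outer loop
      vertex 0.019 8.338 0.000
      vertex 3.032 2.216 0.000
      vertex 8.915 8.915 18.434
    endloop
  endfacet
  facet normal -0.2940 -0.8644 0.4079
    outer loop
      vertex 3.032 2.216 0.000
      vertex 9.492 0.019 0.000
      vertex 8.915 8.915 18.434
    endloop
  endfacet
  facet normal 0.4032 -0.8192 0.4079
    outer loop
      vertex 9.492 0.019 0.000
      vertex 15.614 3.032 0.000
      vertex 8.915 8.915 18.434
    endloop
  endfacet
  facet normal 0.8644 -0.2940 0.4079
    outer loop
      vertex 15.614 3.032 0.000
      vertex 17.811 9.492 0.000
      vertex 8.915 8.915 18.434
    endloop
  endfacet
endsolid part

The G0 Z moves step by Δz≈2.304 mm. The G1 loops shrink linearly with z, so the solid tapers from its base footprint up to z≈18.4. Closing with a flat bottom cap and the tapered top and triangulating gives 14 facets — a regular 8-sided pyramid, base circumscribed radius ≈ 8.91 mm, apex at z ≈ 18.4 mm.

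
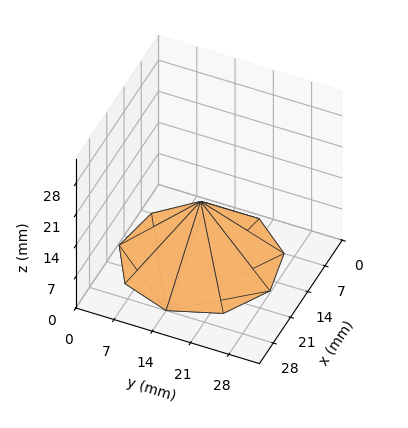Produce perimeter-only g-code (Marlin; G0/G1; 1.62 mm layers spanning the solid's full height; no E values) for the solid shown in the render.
Reading the render: the shape is a regular 9-sided pyramid, base circumscribed radius ≈ 14 mm, apex at z ≈ 13 mm (dimensions read to the nearest mm from the axis ticks). For the g-code, the solid's height is divided into equal slices at the stated Δz and each level perimeter traced with G1 moves after a G0 lift.

; perimeter-only toolpath
G21 ; units = mm
G90 ; absolute positioning
G28 ; home
; layer 1
G0 Z1.62
G0 X26.25 Y14.00
G1 X23.38 Y21.88
G1 X16.13 Y26.07
G1 X7.88 Y24.61
G1 X2.48 Y18.19
G1 X2.48 Y9.81
G1 X7.88 Y3.40
G1 X16.13 Y1.93
G1 X23.38 Y6.12
G1 X26.25 Y14.00
; layer 2
G0 Z3.25
G0 X24.50 Y14.00
G1 X22.04 Y20.75
G1 X15.82 Y24.34
G1 X8.75 Y23.09
G1 X4.13 Y17.59
G1 X4.13 Y10.41
G1 X8.75 Y4.91
G1 X15.82 Y3.66
G1 X22.04 Y7.25
G1 X24.50 Y14.00
; layer 3
G0 Z4.88
G0 X22.75 Y14.00
G1 X20.70 Y19.62
G1 X15.52 Y22.62
G1 X9.62 Y21.57
G1 X5.78 Y16.99
G1 X5.78 Y11.01
G1 X9.62 Y6.42
G1 X15.52 Y5.38
G1 X20.70 Y8.38
G1 X22.75 Y14.00
; layer 4
G0 Z6.50
G0 X21.00 Y14.00
G1 X19.36 Y18.50
G1 X15.21 Y20.89
G1 X10.50 Y20.06
G1 X7.42 Y16.39
G1 X7.42 Y11.61
G1 X10.50 Y7.94
G1 X15.21 Y7.11
G1 X19.36 Y9.50
G1 X21.00 Y14.00
; layer 5
G0 Z8.12
G0 X19.25 Y14.00
G1 X18.02 Y17.38
G1 X14.91 Y19.17
G1 X11.38 Y18.55
G1 X9.06 Y15.80
G1 X9.06 Y12.20
G1 X11.38 Y9.46
G1 X14.91 Y8.83
G1 X18.02 Y10.62
G1 X19.25 Y14.00
; layer 6
G0 Z9.75
G0 X17.50 Y14.00
G1 X16.68 Y16.25
G1 X14.61 Y17.45
G1 X12.25 Y17.03
G1 X10.71 Y15.20
G1 X10.71 Y12.80
G1 X12.25 Y10.97
G1 X14.61 Y10.55
G1 X16.68 Y11.75
G1 X17.50 Y14.00
; layer 7
G0 Z11.38
G0 X15.75 Y14.00
G1 X15.34 Y15.12
G1 X14.30 Y15.72
G1 X13.12 Y15.52
G1 X12.36 Y14.60
G1 X12.36 Y13.40
G1 X13.12 Y12.48
G1 X14.30 Y12.28
G1 X15.34 Y12.88
G1 X15.75 Y14.00
M2 ; end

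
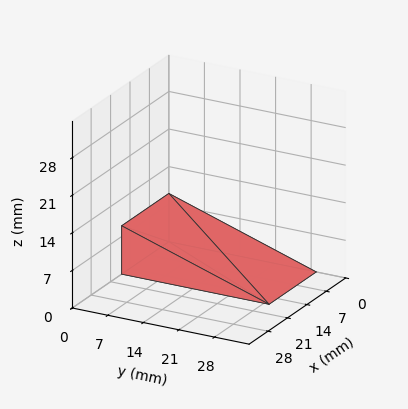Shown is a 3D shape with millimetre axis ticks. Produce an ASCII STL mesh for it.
Reading the render: the shape is a wedge (ramp): 17 × 29 mm base, rising to 9 mm along the y=0 edge and sloping linearly to z=0 at y=29 (dimensions read to the nearest mm from the axis ticks). For the STL, each face is triangulated and given an outward normal.

solid part
  facet normal 0.0000 0.0000 -1.0000
    outer loop
      vertex 17.0 29.0 0.0
      vertex 17.0 0.0 0.0
      vertex 0.0 0.0 0.0
    endloop
  endfacet
  facet normal 0.0000 0.0000 -1.0000
    outer loop
      vertex 0.0 29.0 0.0
      vertex 17.0 29.0 0.0
      vertex 0.0 0.0 0.0
    endloop
  endfacet
  facet normal 0.0000 -1.0000 0.0000
    outer loop
      vertex 0.0 0.0 0.0
      vertex 17.0 0.0 0.0
      vertex 17.0 0.0 9.0
    endloop
  endfacet
  facet normal 0.0000 -1.0000 0.0000
    outer loop
      vertex 0.0 0.0 0.0
      vertex 17.0 0.0 9.0
      vertex 0.0 0.0 9.0
    endloop
  endfacet
  facet normal 0.0000 0.2964 0.9551
    outer loop
      vertex 0.0 0.0 9.0
      vertex 17.0 0.0 9.0
      vertex 17.0 29.0 0.0
    endloop
  endfacet
  facet normal 0.0000 0.2964 0.9551
    outer loop
      vertex 0.0 0.0 9.0
      vertex 17.0 29.0 0.0
      vertex 0.0 29.0 0.0
    endloop
  endfacet
  facet normal -1.0000 0.0000 0.0000
    outer loop
      vertex 0.0 0.0 9.0
      vertex 0.0 29.0 0.0
      vertex 0.0 0.0 0.0
    endloop
  endfacet
  facet normal 1.0000 0.0000 0.0000
    outer loop
      vertex 17.0 0.0 0.0
      vertex 17.0 29.0 0.0
      vertex 17.0 0.0 9.0
    endloop
  endfacet
endsolid part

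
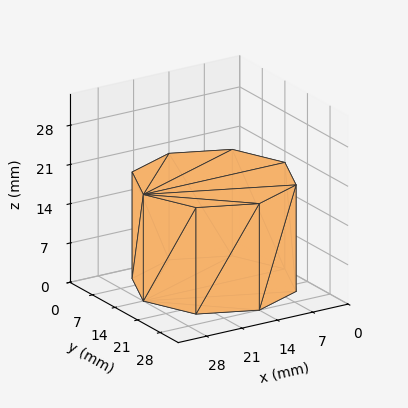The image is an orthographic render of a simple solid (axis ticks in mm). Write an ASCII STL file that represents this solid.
Reading the render: the shape is a regular 8-sided prism (a cylinder approximated with 8 flat sides), circumscribed radius ≈ 14 mm, height ≈ 19 mm (dimensions read to the nearest mm from the axis ticks). For the STL, each face is triangulated and given an outward normal.

solid part
  facet normal 0.0000 0.0000 -1.0000
    outer loop
      vertex 14.00 28.00 0.00
      vertex 23.90 23.90 0.00
      vertex 28.00 14.00 0.00
    endloop
  endfacet
  facet normal 0.0000 0.0000 -1.0000
    outer loop
      vertex 4.10 23.90 0.00
      vertex 14.00 28.00 0.00
      vertex 28.00 14.00 0.00
    endloop
  endfacet
  facet normal 0.0000 0.0000 -1.0000
    outer loop
      vertex 0.00 14.00 0.00
      vertex 4.10 23.90 0.00
      vertex 28.00 14.00 0.00
    endloop
  endfacet
  facet normal 0.0000 0.0000 -1.0000
    outer loop
      vertex 4.10 4.10 0.00
      vertex 0.00 14.00 0.00
      vertex 28.00 14.00 0.00
    endloop
  endfacet
  facet normal 0.0000 0.0000 -1.0000
    outer loop
      vertex 14.00 0.00 0.00
      vertex 4.10 4.10 0.00
      vertex 28.00 14.00 0.00
    endloop
  endfacet
  facet normal 0.0000 0.0000 -1.0000
    outer loop
      vertex 23.90 4.10 0.00
      vertex 14.00 0.00 0.00
      vertex 28.00 14.00 0.00
    endloop
  endfacet
  facet normal 0.0000 0.0000 1.0000
    outer loop
      vertex 28.00 14.00 19.00
      vertex 23.90 23.90 19.00
      vertex 14.00 28.00 19.00
    endloop
  endfacet
  facet normal 0.0000 0.0000 1.0000
    outer loop
      vertex 28.00 14.00 19.00
      vertex 14.00 28.00 19.00
      vertex 4.10 23.90 19.00
    endloop
  endfacet
  facet normal 0.0000 0.0000 1.0000
    outer loop
      vertex 28.00 14.00 19.00
      vertex 4.10 23.90 19.00
      vertex 0.00 14.00 19.00
    endloop
  endfacet
  facet normal 0.0000 0.0000 1.0000
    outer loop
      vertex 28.00 14.00 19.00
      vertex 0.00 14.00 19.00
      vertex 4.10 4.10 19.00
    endloop
  endfacet
  facet normal 0.0000 0.0000 1.0000
    outer loop
      vertex 28.00 14.00 19.00
      vertex 4.10 4.10 19.00
      vertex 14.00 0.00 19.00
    endloop
  endfacet
  facet normal 0.0000 0.0000 1.0000
    outer loop
      vertex 28.00 14.00 19.00
      vertex 14.00 0.00 19.00
      vertex 23.90 4.10 19.00
    endloop
  endfacet
  facet normal 0.9239 0.3826 0.0000
    outer loop
      vertex 28.00 14.00 0.00
      vertex 23.90 23.90 0.00
      vertex 23.90 23.90 19.00
    endloop
  endfacet
  facet normal 0.9239 0.3826 0.0000
    outer loop
      vertex 28.00 14.00 0.00
      vertex 23.90 23.90 19.00
      vertex 28.00 14.00 19.00
    endloop
  endfacet
  facet normal 0.3826 0.9239 0.0000
    outer loop
      vertex 23.90 23.90 0.00
      vertex 14.00 28.00 0.00
      vertex 14.00 28.00 19.00
    endloop
  endfacet
  facet normal 0.3826 0.9239 0.0000
    outer loop
      vertex 23.90 23.90 0.00
      vertex 14.00 28.00 19.00
      vertex 23.90 23.90 19.00
    endloop
  endfacet
  facet normal -0.3826 0.9239 0.0000
    outer loop
      vertex 14.00 28.00 0.00
      vertex 4.10 23.90 0.00
      vertex 4.10 23.90 19.00
    endloop
  endfacet
  facet normal -0.3826 0.9239 0.0000
    outer loop
      vertex 14.00 28.00 0.00
      vertex 4.10 23.90 19.00
      vertex 14.00 28.00 19.00
    endloop
  endfacet
  facet normal -0.9239 0.3826 0.0000
    outer loop
      vertex 4.10 23.90 0.00
      vertex 0.00 14.00 0.00
      vertex 0.00 14.00 19.00
    endloop
  endfacet
  facet normal -0.9239 0.3826 0.0000
    outer loop
      vertex 4.10 23.90 0.00
      vertex 0.00 14.00 19.00
      vertex 4.10 23.90 19.00
    endloop
  endfacet
  facet normal -0.9239 -0.3826 0.0000
    outer loop
      vertex 0.00 14.00 0.00
      vertex 4.10 4.10 0.00
      vertex 4.10 4.10 19.00
    endloop
  endfacet
  facet normal -0.9239 -0.3826 0.0000
    outer loop
      vertex 0.00 14.00 0.00
      vertex 4.10 4.10 19.00
      vertex 0.00 14.00 19.00
    endloop
  endfacet
  facet normal -0.3826 -0.9239 0.0000
    outer loop
      vertex 4.10 4.10 0.00
      vertex 14.00 0.00 0.00
      vertex 14.00 0.00 19.00
    endloop
  endfacet
  facet normal -0.3826 -0.9239 0.0000
    outer loop
      vertex 4.10 4.10 0.00
      vertex 14.00 0.00 19.00
      vertex 4.10 4.10 19.00
    endloop
  endfacet
  facet normal 0.3826 -0.9239 0.0000
    outer loop
      vertex 14.00 0.00 0.00
      vertex 23.90 4.10 0.00
      vertex 23.90 4.10 19.00
    endloop
  endfacet
  facet normal 0.3826 -0.9239 0.0000
    outer loop
      vertex 14.00 0.00 0.00
      vertex 23.90 4.10 19.00
      vertex 14.00 0.00 19.00
    endloop
  endfacet
  facet normal 0.9239 -0.3826 0.0000
    outer loop
      vertex 23.90 4.10 0.00
      vertex 28.00 14.00 0.00
      vertex 28.00 14.00 19.00
    endloop
  endfacet
  facet normal 0.9239 -0.3826 0.0000
    outer loop
      vertex 23.90 4.10 0.00
      vertex 28.00 14.00 19.00
      vertex 23.90 4.10 19.00
    endloop
  endfacet
endsolid part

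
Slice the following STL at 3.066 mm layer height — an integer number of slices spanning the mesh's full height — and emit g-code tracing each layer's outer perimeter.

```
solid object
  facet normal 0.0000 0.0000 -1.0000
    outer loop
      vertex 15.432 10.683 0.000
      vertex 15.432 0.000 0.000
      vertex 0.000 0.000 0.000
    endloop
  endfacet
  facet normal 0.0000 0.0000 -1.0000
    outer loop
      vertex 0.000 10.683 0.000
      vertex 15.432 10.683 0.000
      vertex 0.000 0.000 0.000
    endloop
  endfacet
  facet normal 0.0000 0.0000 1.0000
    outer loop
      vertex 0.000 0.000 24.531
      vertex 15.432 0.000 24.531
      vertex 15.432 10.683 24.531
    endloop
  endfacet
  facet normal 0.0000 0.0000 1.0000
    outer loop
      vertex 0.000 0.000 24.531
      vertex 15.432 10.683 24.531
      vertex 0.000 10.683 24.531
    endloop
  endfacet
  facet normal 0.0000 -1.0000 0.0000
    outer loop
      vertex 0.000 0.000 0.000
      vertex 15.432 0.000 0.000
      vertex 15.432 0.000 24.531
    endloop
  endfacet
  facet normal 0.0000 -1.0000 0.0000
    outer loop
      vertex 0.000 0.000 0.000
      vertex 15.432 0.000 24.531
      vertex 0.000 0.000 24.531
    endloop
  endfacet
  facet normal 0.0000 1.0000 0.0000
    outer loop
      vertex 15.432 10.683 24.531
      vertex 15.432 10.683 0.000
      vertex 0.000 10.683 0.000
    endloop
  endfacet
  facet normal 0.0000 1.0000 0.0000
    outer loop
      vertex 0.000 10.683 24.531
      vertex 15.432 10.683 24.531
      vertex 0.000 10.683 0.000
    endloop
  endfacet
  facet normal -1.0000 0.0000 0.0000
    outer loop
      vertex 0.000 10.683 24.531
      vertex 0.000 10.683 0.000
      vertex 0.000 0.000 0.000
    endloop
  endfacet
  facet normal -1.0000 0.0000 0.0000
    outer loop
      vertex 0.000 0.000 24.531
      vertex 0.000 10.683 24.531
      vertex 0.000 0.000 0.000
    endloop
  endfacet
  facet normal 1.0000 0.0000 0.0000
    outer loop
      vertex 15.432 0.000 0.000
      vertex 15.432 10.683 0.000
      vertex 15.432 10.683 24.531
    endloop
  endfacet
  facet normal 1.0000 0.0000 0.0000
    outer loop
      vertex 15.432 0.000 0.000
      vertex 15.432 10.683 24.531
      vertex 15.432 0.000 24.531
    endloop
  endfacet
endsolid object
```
; perimeter-only toolpath
G21 ; units = mm
G90 ; absolute positioning
G28 ; home
; layer 1
G0 Z3.066
G0 X0.000 Y0.000
G1 X15.432 Y0.000
G1 X15.432 Y10.683
G1 X0.000 Y10.683
G1 X0.000 Y0.000
; layer 2
G0 Z6.133
G0 X0.000 Y0.000
G1 X15.432 Y0.000
G1 X15.432 Y10.683
G1 X0.000 Y10.683
G1 X0.000 Y0.000
; layer 3
G0 Z9.199
G0 X0.000 Y0.000
G1 X15.432 Y0.000
G1 X15.432 Y10.683
G1 X0.000 Y10.683
G1 X0.000 Y0.000
; layer 4
G0 Z12.265
G0 X0.000 Y0.000
G1 X15.432 Y0.000
G1 X15.432 Y10.683
G1 X0.000 Y10.683
G1 X0.000 Y0.000
; layer 5
G0 Z15.332
G0 X0.000 Y0.000
G1 X15.432 Y0.000
G1 X15.432 Y10.683
G1 X0.000 Y10.683
G1 X0.000 Y0.000
; layer 6
G0 Z18.398
G0 X0.000 Y0.000
G1 X15.432 Y0.000
G1 X15.432 Y10.683
G1 X0.000 Y10.683
G1 X0.000 Y0.000
; layer 7
G0 Z21.465
G0 X0.000 Y0.000
G1 X15.432 Y0.000
G1 X15.432 Y10.683
G1 X0.000 Y10.683
G1 X0.000 Y0.000
; layer 8
G0 Z24.531
G0 X0.000 Y0.000
G1 X15.432 Y0.000
G1 X15.432 Y10.683
G1 X0.000 Y10.683
G1 X0.000 Y0.000
M2 ; end

The solid is a rectangular box, roughly 15.4 × 10.7 mm footprint and 24.5 mm tall. Slicing at Δz = 3.066 mm — 8 equal slices spanning the solid's height, so layer i sits at z = i·h/8 — gives 8 non-empty perimeters. Each is a 4-segment closed polygon; G0 lifts to the layer z and rapids to the start vertex, then G1 traces the edges.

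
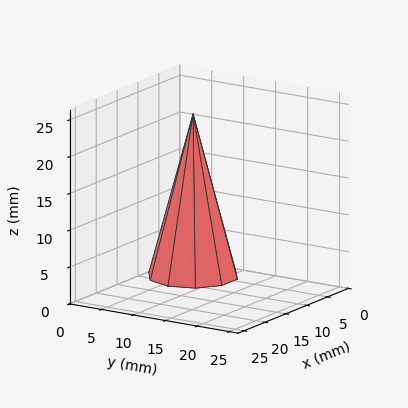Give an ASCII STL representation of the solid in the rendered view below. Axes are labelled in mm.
Reading the render: the shape is a regular 10-sided pyramid, base circumscribed radius ≈ 6 mm, apex at z ≈ 22 mm (dimensions read to the nearest mm from the axis ticks). For the STL, each face is triangulated and given an outward normal.

solid part
  facet normal 0.0000 0.0000 -1.0000
    outer loop
      vertex 7.854 11.706 0.000
      vertex 10.854 9.527 0.000
      vertex 12.000 6.000 0.000
    endloop
  endfacet
  facet normal 0.0000 0.0000 -1.0000
    outer loop
      vertex 4.146 11.706 0.000
      vertex 7.854 11.706 0.000
      vertex 12.000 6.000 0.000
    endloop
  endfacet
  facet normal 0.0000 0.0000 -1.0000
    outer loop
      vertex 1.146 9.527 0.000
      vertex 4.146 11.706 0.000
      vertex 12.000 6.000 0.000
    endloop
  endfacet
  facet normal 0.0000 0.0000 -1.0000
    outer loop
      vertex 0.000 6.000 0.000
      vertex 1.146 9.527 0.000
      vertex 12.000 6.000 0.000
    endloop
  endfacet
  facet normal 0.0000 0.0000 -1.0000
    outer loop
      vertex 1.146 2.473 0.000
      vertex 0.000 6.000 0.000
      vertex 12.000 6.000 0.000
    endloop
  endfacet
  facet normal 0.0000 0.0000 -1.0000
    outer loop
      vertex 4.146 0.294 0.000
      vertex 1.146 2.473 0.000
      vertex 12.000 6.000 0.000
    endloop
  endfacet
  facet normal 0.0000 0.0000 -1.0000
    outer loop
      vertex 7.854 0.294 0.000
      vertex 4.146 0.294 0.000
      vertex 12.000 6.000 0.000
    endloop
  endfacet
  facet normal 0.0000 0.0000 -1.0000
    outer loop
      vertex 10.854 2.473 0.000
      vertex 7.854 0.294 0.000
      vertex 12.000 6.000 0.000
    endloop
  endfacet
  facet normal 0.9206 0.2991 0.2511
    outer loop
      vertex 12.000 6.000 0.000
      vertex 10.854 9.527 0.000
      vertex 6.000 6.000 22.000
    endloop
  endfacet
  facet normal 0.5689 0.7832 0.2511
    outer loop
      vertex 10.854 9.527 0.000
      vertex 7.854 11.706 0.000
      vertex 6.000 6.000 22.000
    endloop
  endfacet
  facet normal 0.0000 0.9680 0.2511
    outer loop
      vertex 7.854 11.706 0.000
      vertex 4.146 11.706 0.000
      vertex 6.000 6.000 22.000
    endloop
  endfacet
  facet normal -0.5689 0.7832 0.2511
    outer loop
      vertex 4.146 11.706 0.000
      vertex 1.146 9.527 0.000
      vertex 6.000 6.000 22.000
    endloop
  endfacet
  facet normal -0.9206 0.2991 0.2511
    outer loop
      vertex 1.146 9.527 0.000
      vertex 0.000 6.000 0.000
      vertex 6.000 6.000 22.000
    endloop
  endfacet
  facet normal -0.9206 -0.2991 0.2511
    outer loop
      vertex 0.000 6.000 0.000
      vertex 1.146 2.473 0.000
      vertex 6.000 6.000 22.000
    endloop
  endfacet
  facet normal -0.5689 -0.7832 0.2511
    outer loop
      vertex 1.146 2.473 0.000
      vertex 4.146 0.294 0.000
      vertex 6.000 6.000 22.000
    endloop
  endfacet
  facet normal 0.0000 -0.9680 0.2511
    outer loop
      vertex 4.146 0.294 0.000
      vertex 7.854 0.294 0.000
      vertex 6.000 6.000 22.000
    endloop
  endfacet
  facet normal 0.5689 -0.7832 0.2511
    outer loop
      vertex 7.854 0.294 0.000
      vertex 10.854 2.473 0.000
      vertex 6.000 6.000 22.000
    endloop
  endfacet
  facet normal 0.9206 -0.2991 0.2511
    outer loop
      vertex 10.854 2.473 0.000
      vertex 12.000 6.000 0.000
      vertex 6.000 6.000 22.000
    endloop
  endfacet
endsolid part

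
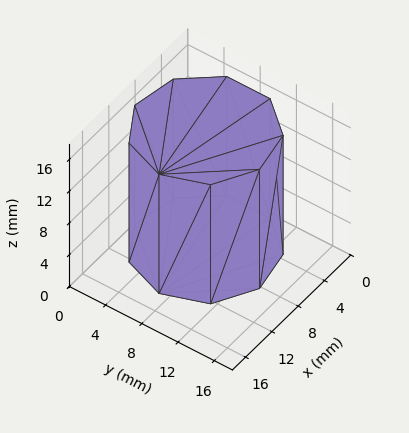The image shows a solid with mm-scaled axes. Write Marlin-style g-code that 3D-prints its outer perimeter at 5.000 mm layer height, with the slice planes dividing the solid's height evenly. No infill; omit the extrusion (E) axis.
Reading the render: the shape is a regular 9-sided prism (a cylinder approximated with 9 flat sides), circumscribed radius ≈ 7 mm, height ≈ 15 mm (dimensions read to the nearest mm from the axis ticks). For the g-code, the solid's height is divided into equal slices at the stated Δz and each level perimeter traced with G1 moves after a G0 lift.

; perimeter-only toolpath
G21 ; units = mm
G90 ; absolute positioning
G28 ; home
; layer 1
G0 Z5.000
G0 X14.000 Y7.000
G1 X12.362 Y11.500
G1 X8.216 Y13.894
G1 X3.500 Y13.062
G1 X0.422 Y9.394
G1 X0.422 Y4.606
G1 X3.500 Y0.938
G1 X8.216 Y0.106
G1 X12.362 Y2.500
G1 X14.000 Y7.000
; layer 2
G0 Z10.000
G0 X14.000 Y7.000
G1 X12.362 Y11.500
G1 X8.216 Y13.894
G1 X3.500 Y13.062
G1 X0.422 Y9.394
G1 X0.422 Y4.606
G1 X3.500 Y0.938
G1 X8.216 Y0.106
G1 X12.362 Y2.500
G1 X14.000 Y7.000
; layer 3
G0 Z15.000
G0 X14.000 Y7.000
G1 X12.362 Y11.500
G1 X8.216 Y13.894
G1 X3.500 Y13.062
G1 X0.422 Y9.394
G1 X0.422 Y4.606
G1 X3.500 Y0.938
G1 X8.216 Y0.106
G1 X12.362 Y2.500
G1 X14.000 Y7.000
M2 ; end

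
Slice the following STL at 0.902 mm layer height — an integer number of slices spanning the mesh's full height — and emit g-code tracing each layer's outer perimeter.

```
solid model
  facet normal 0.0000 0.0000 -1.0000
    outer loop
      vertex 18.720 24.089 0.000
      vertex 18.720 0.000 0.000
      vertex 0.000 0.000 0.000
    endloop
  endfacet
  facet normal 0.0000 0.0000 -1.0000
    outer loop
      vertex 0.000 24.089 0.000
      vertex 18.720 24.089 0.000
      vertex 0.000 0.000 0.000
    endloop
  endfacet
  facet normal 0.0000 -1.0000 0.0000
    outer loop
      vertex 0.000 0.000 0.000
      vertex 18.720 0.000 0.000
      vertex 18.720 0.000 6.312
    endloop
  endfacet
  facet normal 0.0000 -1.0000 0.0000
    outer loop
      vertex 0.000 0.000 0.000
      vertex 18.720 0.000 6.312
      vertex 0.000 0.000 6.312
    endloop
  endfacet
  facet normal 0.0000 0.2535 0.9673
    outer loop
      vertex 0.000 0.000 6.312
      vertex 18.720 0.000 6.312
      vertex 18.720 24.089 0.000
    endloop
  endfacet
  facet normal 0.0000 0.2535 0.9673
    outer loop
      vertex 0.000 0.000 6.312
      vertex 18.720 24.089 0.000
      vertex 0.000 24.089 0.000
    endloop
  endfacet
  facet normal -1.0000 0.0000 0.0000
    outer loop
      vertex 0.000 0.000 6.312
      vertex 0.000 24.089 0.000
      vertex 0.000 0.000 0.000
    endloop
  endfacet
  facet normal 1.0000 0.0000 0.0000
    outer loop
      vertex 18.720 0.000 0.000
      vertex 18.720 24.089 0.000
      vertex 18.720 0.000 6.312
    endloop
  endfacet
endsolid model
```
; perimeter-only toolpath
G21 ; units = mm
G90 ; absolute positioning
G28 ; home
; layer 1
G0 Z0.902
G0 X0.000 Y0.000
G1 X18.720 Y0.000
G1 X18.720 Y20.648
G1 X0.000 Y20.648
G1 X0.000 Y0.000
; layer 2
G0 Z1.803
G0 X0.000 Y0.000
G1 X18.720 Y0.000
G1 X18.720 Y17.206
G1 X0.000 Y17.206
G1 X0.000 Y0.000
; layer 3
G0 Z2.705
G0 X0.000 Y0.000
G1 X18.720 Y0.000
G1 X18.720 Y13.765
G1 X0.000 Y13.765
G1 X0.000 Y0.000
; layer 4
G0 Z3.607
G0 X0.000 Y0.000
G1 X18.720 Y0.000
G1 X18.720 Y10.324
G1 X0.000 Y10.324
G1 X0.000 Y0.000
; layer 5
G0 Z4.509
G0 X0.000 Y0.000
G1 X18.720 Y0.000
G1 X18.720 Y6.883
G1 X0.000 Y6.883
G1 X0.000 Y0.000
; layer 6
G0 Z5.410
G0 X0.000 Y0.000
G1 X18.720 Y0.000
G1 X18.720 Y3.441
G1 X0.000 Y3.441
G1 X0.000 Y0.000
M2 ; end

The solid is a wedge (ramp): 18.7 × 24.1 mm base, rising to 6.31 mm along the y=0 edge and sloping linearly to z=0 at y=24.1. Slicing at Δz = 0.902 mm — 7 equal slices spanning the solid's height, so layer i sits at z = i·h/7 — gives 6 non-empty perimeters. Each is a 4-segment closed polygon; G0 lifts to the layer z and rapids to the start vertex, then G1 traces the edges. The cross-section shrinks linearly with z (the slice at the apex is degenerate and omitted).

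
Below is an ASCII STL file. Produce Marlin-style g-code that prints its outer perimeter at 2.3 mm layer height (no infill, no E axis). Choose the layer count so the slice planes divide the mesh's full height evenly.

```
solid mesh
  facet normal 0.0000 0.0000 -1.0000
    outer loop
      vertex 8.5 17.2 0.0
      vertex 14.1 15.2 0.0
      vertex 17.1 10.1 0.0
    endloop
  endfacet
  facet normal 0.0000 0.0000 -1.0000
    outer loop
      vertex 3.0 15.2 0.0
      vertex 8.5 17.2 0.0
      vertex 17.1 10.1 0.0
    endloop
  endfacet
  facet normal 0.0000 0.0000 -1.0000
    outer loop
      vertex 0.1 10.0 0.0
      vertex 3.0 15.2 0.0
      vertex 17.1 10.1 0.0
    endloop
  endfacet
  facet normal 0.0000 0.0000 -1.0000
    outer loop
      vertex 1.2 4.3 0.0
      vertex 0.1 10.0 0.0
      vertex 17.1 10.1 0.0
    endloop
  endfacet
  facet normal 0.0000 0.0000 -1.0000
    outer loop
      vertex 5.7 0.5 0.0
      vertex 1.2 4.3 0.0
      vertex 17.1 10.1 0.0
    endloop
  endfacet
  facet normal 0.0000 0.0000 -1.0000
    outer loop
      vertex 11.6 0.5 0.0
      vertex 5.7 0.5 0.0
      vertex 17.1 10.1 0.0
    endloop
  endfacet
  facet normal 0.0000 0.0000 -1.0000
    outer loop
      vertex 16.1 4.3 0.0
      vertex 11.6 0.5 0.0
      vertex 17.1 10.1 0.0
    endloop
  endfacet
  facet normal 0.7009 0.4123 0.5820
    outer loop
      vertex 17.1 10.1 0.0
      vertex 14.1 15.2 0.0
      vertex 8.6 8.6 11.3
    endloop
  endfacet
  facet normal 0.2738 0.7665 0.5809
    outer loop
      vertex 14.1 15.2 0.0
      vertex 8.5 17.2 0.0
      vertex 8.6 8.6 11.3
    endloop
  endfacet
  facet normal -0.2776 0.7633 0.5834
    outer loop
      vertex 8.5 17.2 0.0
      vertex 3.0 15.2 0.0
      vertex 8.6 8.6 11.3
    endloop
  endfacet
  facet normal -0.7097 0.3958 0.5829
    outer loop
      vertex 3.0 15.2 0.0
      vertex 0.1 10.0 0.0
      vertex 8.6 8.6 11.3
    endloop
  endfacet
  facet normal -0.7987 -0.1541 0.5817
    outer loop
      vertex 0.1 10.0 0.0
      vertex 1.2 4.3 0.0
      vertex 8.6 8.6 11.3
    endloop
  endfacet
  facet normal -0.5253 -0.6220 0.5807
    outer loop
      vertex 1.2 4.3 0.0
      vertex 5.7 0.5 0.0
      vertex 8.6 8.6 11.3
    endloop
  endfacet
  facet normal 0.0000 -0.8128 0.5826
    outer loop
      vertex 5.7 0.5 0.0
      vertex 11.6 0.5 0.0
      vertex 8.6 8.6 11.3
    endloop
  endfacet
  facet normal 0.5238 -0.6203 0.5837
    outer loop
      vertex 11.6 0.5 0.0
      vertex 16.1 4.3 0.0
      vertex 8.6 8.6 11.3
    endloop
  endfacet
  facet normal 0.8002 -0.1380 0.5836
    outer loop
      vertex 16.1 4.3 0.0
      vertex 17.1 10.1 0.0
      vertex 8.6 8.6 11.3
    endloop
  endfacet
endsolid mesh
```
; perimeter-only toolpath
G21 ; units = mm
G90 ; absolute positioning
G28 ; home
; layer 1
G0 Z2.3
G0 X15.4 Y9.8
G1 X13.0 Y13.9
G1 X8.5 Y15.5
G1 X4.1 Y13.9
G1 X1.8 Y9.7
G1 X2.7 Y5.2
G1 X6.3 Y2.1
G1 X11.0 Y2.1
G1 X14.6 Y5.2
G1 X15.4 Y9.8
; layer 2
G0 Z4.5
G0 X13.7 Y9.5
G1 X11.9 Y12.6
G1 X8.5 Y13.8
G1 X5.2 Y12.6
G1 X3.5 Y9.4
G1 X4.2 Y6.0
G1 X6.9 Y3.7
G1 X10.4 Y3.7
G1 X13.1 Y6.0
G1 X13.7 Y9.5
; layer 3
G0 Z6.8
G0 X12.0 Y9.2
G1 X10.8 Y11.2
G1 X8.6 Y12.0
G1 X6.4 Y11.2
G1 X5.2 Y9.2
G1 X5.6 Y6.9
G1 X7.4 Y5.4
G1 X9.8 Y5.4
G1 X11.6 Y6.9
G1 X12.0 Y9.2
; layer 4
G0 Z9.0
G0 X10.3 Y8.9
G1 X9.7 Y9.9
G1 X8.6 Y10.3
G1 X7.5 Y9.9
G1 X6.9 Y8.9
G1 X7.1 Y7.7
G1 X8.0 Y7.0
G1 X9.2 Y7.0
G1 X10.1 Y7.7
G1 X10.3 Y8.9
M2 ; end

The solid is a regular 9-sided pyramid, base circumscribed radius ≈ 8.6 mm, apex at z ≈ 11.3 mm. Slicing at Δz = 2.3 mm — 5 equal slices spanning the solid's height, so layer i sits at z = i·h/5 — gives 4 non-empty perimeters. Each is a 9-segment closed polygon; G0 lifts to the layer z and rapids to the start vertex, then G1 traces the edges. The cross-section shrinks linearly with z (the slice at the apex is degenerate and omitted).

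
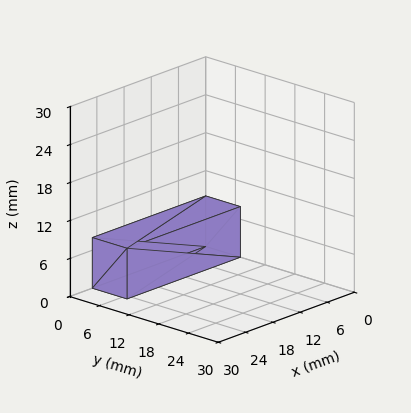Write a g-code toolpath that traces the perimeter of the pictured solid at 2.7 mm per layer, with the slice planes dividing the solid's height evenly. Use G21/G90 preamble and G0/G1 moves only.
Reading the render: the shape is a rectangular box, roughly 25 × 7 mm footprint and 8 mm tall (dimensions read to the nearest mm from the axis ticks). For the g-code, the solid's height is divided into equal slices at the stated Δz and each level perimeter traced with G1 moves after a G0 lift.

; perimeter-only toolpath
G21 ; units = mm
G90 ; absolute positioning
G28 ; home
; layer 1
G0 Z2.7
G0 X0.0 Y0.0
G1 X25.0 Y0.0
G1 X25.0 Y7.0
G1 X0.0 Y7.0
G1 X0.0 Y0.0
; layer 2
G0 Z5.3
G0 X0.0 Y0.0
G1 X25.0 Y0.0
G1 X25.0 Y7.0
G1 X0.0 Y7.0
G1 X0.0 Y0.0
; layer 3
G0 Z8.0
G0 X0.0 Y0.0
G1 X25.0 Y0.0
G1 X25.0 Y7.0
G1 X0.0 Y7.0
G1 X0.0 Y0.0
M2 ; end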